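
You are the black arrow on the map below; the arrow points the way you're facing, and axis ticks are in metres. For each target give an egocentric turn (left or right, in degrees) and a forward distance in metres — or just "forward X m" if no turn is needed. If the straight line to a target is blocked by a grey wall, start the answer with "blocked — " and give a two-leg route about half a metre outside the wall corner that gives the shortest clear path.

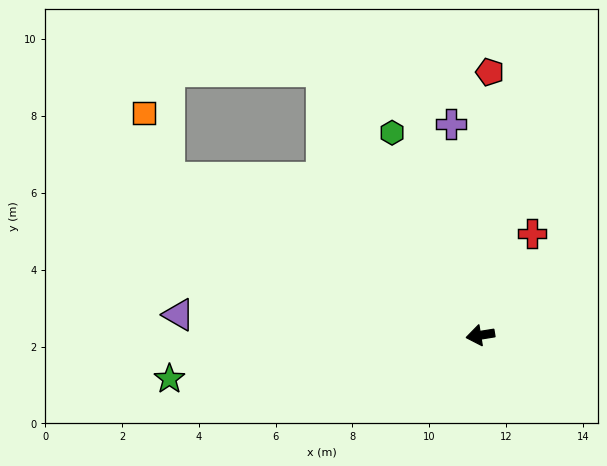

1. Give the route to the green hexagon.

turn right 76°, forward 5.8 m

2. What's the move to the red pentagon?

turn right 101°, forward 6.9 m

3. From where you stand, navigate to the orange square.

blocked — turn right 36°, forward 9.1 m, then turn right 42°, forward 1.8 m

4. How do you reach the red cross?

turn right 126°, forward 3.0 m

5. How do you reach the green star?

forward 8.2 m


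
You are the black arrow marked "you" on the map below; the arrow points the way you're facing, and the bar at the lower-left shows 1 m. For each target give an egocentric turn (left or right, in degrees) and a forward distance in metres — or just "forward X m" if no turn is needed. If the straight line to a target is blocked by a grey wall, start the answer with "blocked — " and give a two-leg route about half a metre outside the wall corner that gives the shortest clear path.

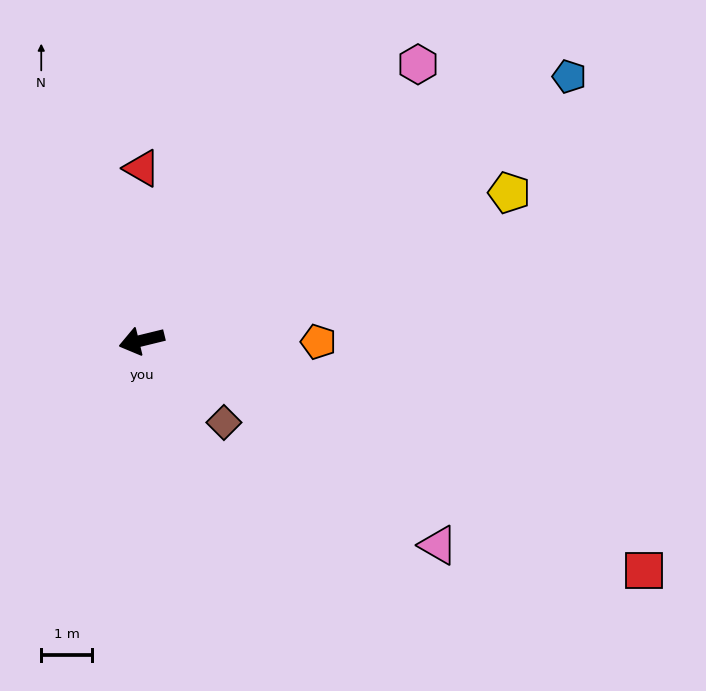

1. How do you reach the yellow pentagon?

turn right 172°, forward 7.8 m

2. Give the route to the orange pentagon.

turn left 166°, forward 3.5 m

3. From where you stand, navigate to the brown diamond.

turn left 121°, forward 2.3 m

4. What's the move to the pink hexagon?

turn right 149°, forward 7.7 m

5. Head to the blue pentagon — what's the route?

turn right 162°, forward 9.9 m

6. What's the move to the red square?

turn left 142°, forward 10.9 m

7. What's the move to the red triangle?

turn right 104°, forward 3.4 m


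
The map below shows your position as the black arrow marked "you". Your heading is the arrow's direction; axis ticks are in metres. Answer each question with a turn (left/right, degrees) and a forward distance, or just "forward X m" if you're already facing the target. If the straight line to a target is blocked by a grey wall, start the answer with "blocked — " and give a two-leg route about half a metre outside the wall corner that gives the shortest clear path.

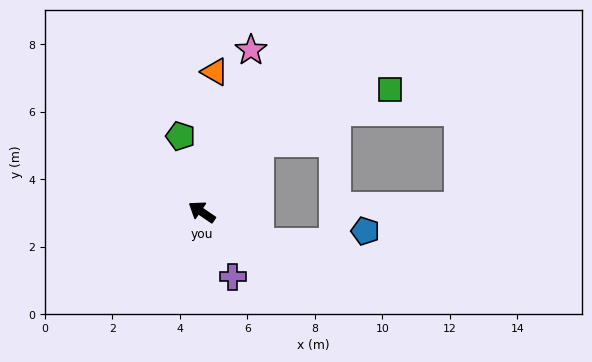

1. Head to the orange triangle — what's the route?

turn right 61°, forward 4.2 m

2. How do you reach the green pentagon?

turn right 40°, forward 2.3 m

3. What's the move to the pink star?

turn right 73°, forward 5.0 m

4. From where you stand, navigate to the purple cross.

turn left 150°, forward 2.1 m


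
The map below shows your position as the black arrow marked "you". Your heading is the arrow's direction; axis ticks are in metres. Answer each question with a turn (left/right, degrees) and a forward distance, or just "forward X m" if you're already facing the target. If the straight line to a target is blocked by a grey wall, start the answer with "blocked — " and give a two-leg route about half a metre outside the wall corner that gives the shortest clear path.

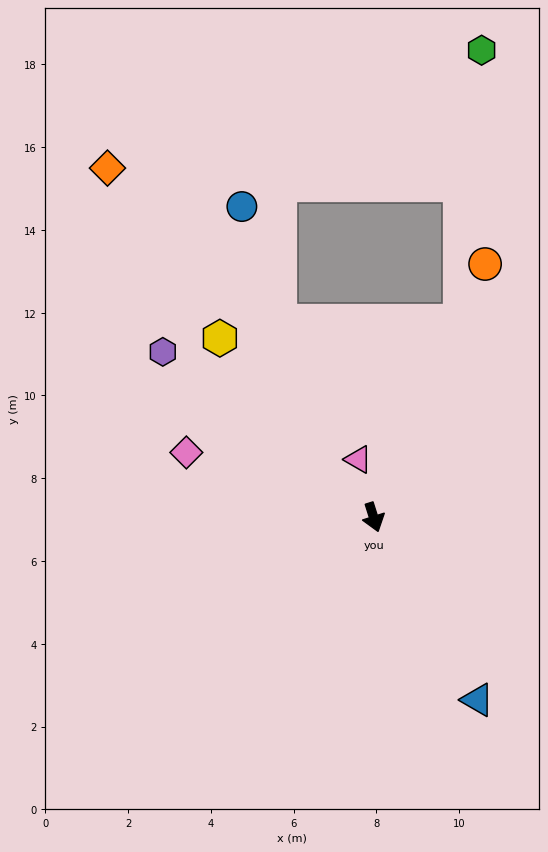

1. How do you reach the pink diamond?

turn right 127°, forward 4.8 m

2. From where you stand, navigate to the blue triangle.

turn left 12°, forward 5.1 m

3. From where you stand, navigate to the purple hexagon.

turn right 146°, forward 6.5 m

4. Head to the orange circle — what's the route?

turn left 139°, forward 6.7 m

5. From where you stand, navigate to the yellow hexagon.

turn right 157°, forward 5.7 m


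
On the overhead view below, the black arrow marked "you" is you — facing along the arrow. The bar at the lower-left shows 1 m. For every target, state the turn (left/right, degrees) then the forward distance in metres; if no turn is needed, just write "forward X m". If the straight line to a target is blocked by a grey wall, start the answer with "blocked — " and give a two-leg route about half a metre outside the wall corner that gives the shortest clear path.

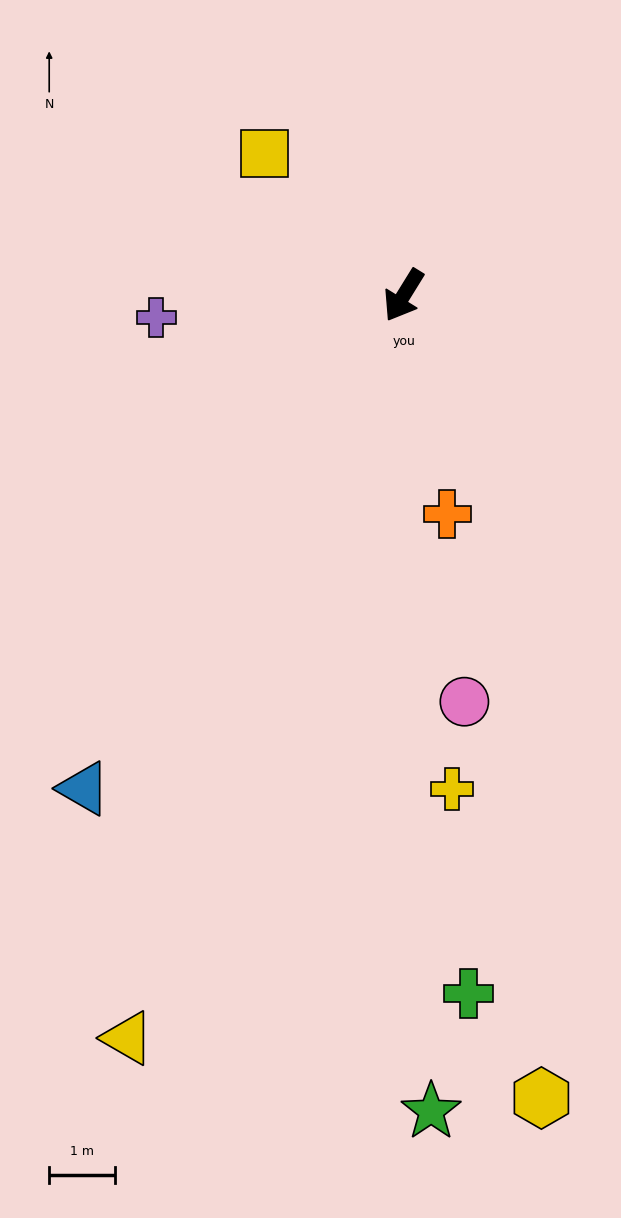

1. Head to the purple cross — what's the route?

turn right 53°, forward 3.8 m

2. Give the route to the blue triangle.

forward 9.0 m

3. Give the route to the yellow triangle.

turn left 11°, forward 12.1 m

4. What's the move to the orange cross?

turn left 43°, forward 3.4 m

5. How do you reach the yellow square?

turn right 104°, forward 3.0 m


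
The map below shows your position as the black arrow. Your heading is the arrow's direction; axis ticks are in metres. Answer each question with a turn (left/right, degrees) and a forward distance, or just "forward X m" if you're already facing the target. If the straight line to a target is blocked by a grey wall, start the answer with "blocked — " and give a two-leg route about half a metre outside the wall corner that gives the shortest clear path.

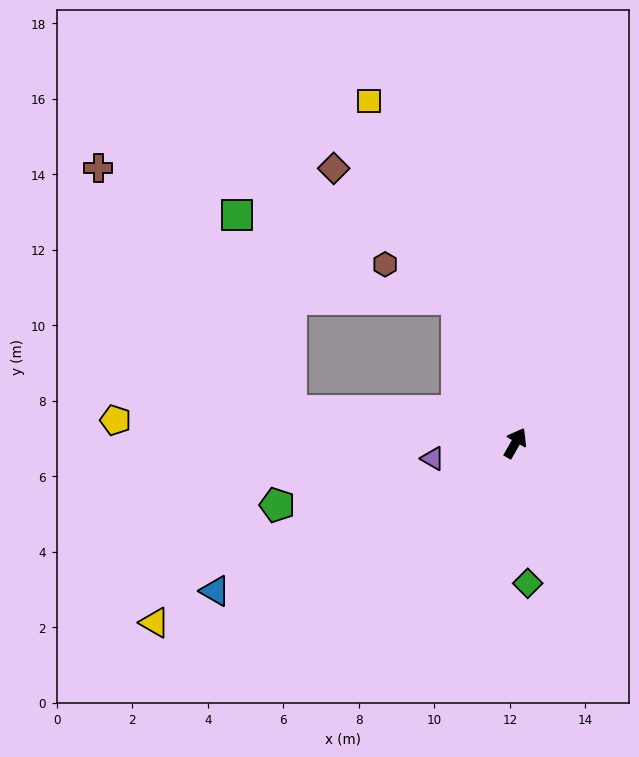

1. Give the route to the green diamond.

turn right 145°, forward 3.7 m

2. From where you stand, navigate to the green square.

blocked — turn left 112°, forward 6.0 m, then turn right 67°, forward 5.4 m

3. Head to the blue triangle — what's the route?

turn left 146°, forward 8.9 m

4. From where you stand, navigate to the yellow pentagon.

turn left 117°, forward 10.6 m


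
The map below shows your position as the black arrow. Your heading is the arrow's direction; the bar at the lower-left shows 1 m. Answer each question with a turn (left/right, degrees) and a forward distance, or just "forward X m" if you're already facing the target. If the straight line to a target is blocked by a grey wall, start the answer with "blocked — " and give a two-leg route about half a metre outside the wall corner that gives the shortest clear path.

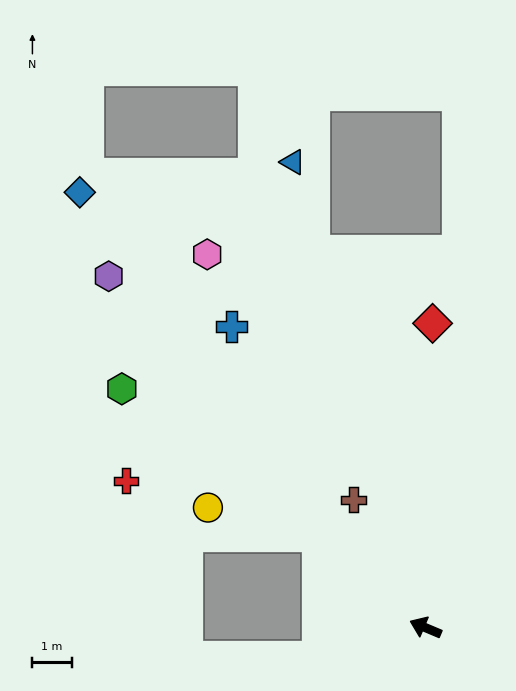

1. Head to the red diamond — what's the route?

turn right 68°, forward 7.8 m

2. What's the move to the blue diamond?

turn right 29°, forward 14.2 m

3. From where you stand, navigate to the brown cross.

turn right 38°, forward 3.8 m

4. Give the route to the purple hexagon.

turn right 25°, forward 12.1 m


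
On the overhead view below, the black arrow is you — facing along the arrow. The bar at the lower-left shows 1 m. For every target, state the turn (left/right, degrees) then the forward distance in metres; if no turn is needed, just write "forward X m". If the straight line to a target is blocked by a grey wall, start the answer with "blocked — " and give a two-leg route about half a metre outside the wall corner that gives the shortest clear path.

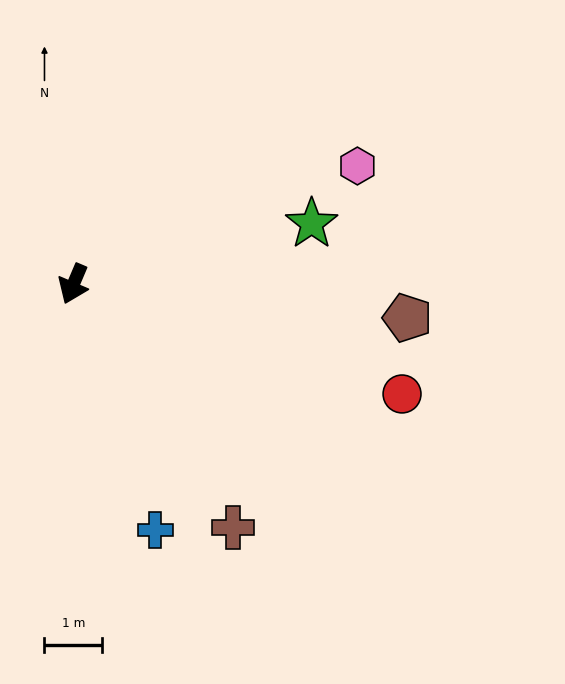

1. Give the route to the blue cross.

turn left 41°, forward 4.5 m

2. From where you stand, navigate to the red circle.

turn left 95°, forward 6.0 m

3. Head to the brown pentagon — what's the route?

turn left 107°, forward 5.8 m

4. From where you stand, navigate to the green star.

turn left 127°, forward 4.2 m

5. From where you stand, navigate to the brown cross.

turn left 56°, forward 5.0 m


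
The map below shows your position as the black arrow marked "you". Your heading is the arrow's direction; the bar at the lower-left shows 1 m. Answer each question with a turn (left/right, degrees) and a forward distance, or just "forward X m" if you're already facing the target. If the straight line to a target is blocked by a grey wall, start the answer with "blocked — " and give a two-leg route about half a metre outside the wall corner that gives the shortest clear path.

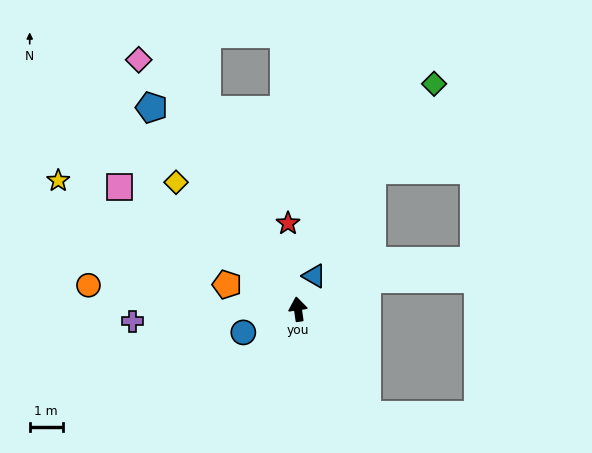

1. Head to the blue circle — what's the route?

turn left 105°, forward 1.8 m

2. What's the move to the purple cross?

turn left 86°, forward 5.0 m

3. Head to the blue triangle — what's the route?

turn right 34°, forward 1.1 m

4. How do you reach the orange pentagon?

turn left 63°, forward 2.3 m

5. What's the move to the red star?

forward 2.6 m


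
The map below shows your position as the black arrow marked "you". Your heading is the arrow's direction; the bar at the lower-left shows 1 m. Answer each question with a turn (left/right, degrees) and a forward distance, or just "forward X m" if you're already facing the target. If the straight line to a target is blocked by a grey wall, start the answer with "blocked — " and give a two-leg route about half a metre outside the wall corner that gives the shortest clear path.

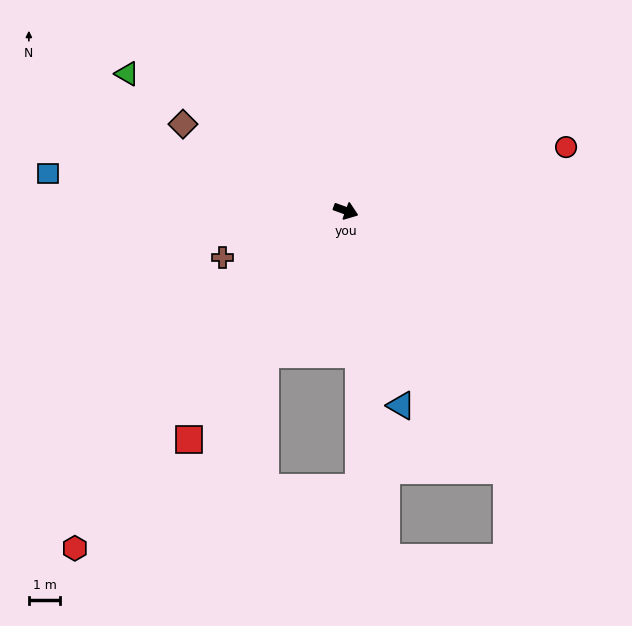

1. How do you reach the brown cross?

turn right 139°, forward 4.2 m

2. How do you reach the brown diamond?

turn left 172°, forward 5.8 m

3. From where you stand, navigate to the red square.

turn right 104°, forward 8.8 m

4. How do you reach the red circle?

turn left 36°, forward 7.3 m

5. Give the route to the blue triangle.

turn right 54°, forward 6.4 m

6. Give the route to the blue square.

turn right 167°, forward 9.5 m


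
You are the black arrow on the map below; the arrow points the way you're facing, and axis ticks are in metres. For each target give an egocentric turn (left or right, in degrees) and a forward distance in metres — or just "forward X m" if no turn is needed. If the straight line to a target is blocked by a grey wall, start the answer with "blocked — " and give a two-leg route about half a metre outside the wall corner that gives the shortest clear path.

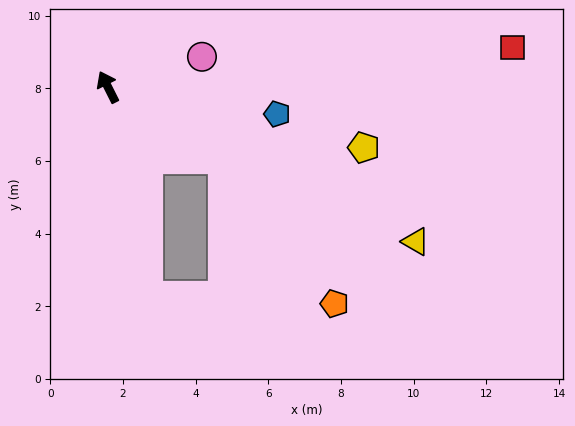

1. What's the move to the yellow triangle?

turn right 143°, forward 9.5 m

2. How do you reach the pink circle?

turn right 99°, forward 2.7 m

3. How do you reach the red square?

turn right 111°, forward 11.2 m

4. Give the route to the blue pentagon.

turn right 126°, forward 4.7 m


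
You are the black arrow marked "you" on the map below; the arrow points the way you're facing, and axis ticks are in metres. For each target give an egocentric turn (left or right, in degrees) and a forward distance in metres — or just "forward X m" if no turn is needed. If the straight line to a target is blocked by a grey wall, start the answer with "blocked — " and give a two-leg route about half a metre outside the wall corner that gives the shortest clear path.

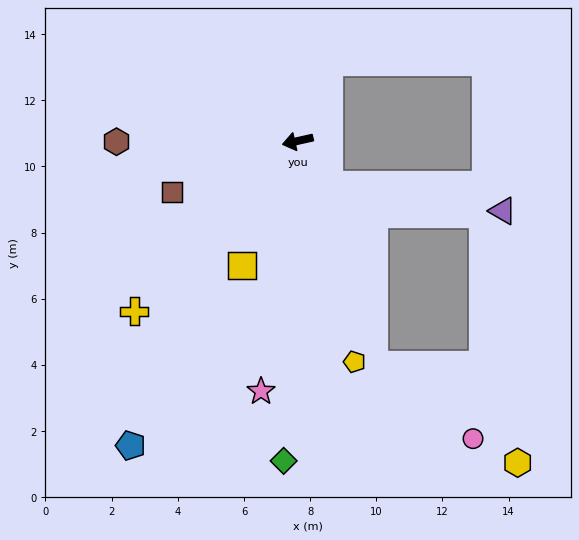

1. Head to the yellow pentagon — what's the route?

turn left 92°, forward 6.9 m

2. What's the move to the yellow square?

turn left 53°, forward 4.1 m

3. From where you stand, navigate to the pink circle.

blocked — turn left 96°, forward 7.2 m, then turn left 35°, forward 3.7 m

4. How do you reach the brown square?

turn left 9°, forward 4.1 m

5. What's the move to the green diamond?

turn left 75°, forward 9.7 m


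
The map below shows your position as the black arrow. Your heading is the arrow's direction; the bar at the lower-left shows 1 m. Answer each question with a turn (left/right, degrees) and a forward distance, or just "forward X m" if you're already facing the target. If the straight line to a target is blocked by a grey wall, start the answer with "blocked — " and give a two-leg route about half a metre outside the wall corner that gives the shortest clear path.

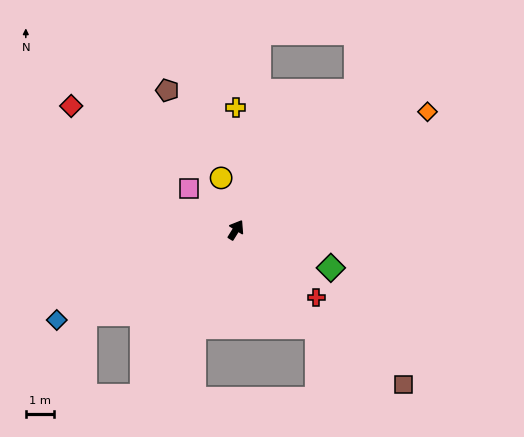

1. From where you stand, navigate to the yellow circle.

turn left 48°, forward 1.9 m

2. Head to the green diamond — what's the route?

turn right 80°, forward 3.7 m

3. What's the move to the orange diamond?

turn right 26°, forward 8.1 m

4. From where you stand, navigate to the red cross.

turn right 98°, forward 3.8 m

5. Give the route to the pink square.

turn left 80°, forward 2.3 m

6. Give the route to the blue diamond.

turn left 149°, forward 7.2 m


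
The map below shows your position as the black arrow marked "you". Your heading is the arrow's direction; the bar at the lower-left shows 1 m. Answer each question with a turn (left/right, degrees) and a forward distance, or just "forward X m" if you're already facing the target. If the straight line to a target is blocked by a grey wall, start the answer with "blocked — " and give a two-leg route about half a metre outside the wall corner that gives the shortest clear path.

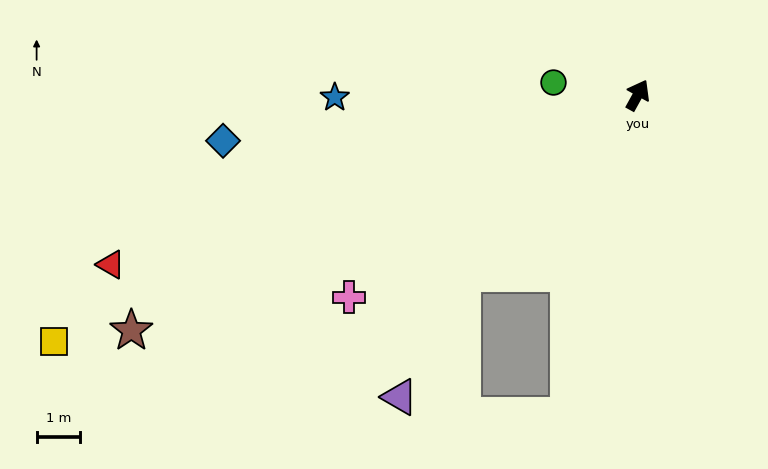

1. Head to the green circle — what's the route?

turn left 110°, forward 2.0 m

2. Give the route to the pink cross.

turn left 154°, forward 8.1 m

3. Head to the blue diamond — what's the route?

turn left 125°, forward 9.6 m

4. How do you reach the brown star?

turn left 144°, forward 12.8 m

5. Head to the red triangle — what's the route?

turn left 137°, forward 12.7 m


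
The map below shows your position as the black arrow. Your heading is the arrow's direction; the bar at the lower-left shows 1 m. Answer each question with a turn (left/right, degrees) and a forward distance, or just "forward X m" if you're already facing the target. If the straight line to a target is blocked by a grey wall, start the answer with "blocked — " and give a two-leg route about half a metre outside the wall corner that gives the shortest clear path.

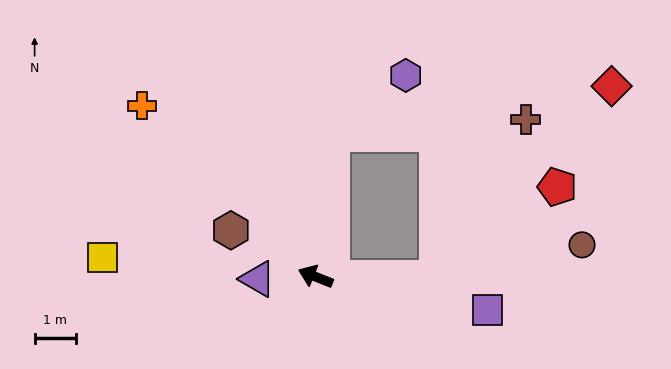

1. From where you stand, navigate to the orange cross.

turn right 23°, forward 5.9 m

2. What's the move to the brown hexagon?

turn right 7°, forward 2.3 m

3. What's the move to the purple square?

turn right 169°, forward 4.3 m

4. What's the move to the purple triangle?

turn left 24°, forward 1.4 m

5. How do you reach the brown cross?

blocked — turn right 159°, forward 2.9 m, then turn left 61°, forward 4.4 m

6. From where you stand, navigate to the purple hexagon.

blocked — turn right 75°, forward 3.5 m, then turn right 44°, forward 2.3 m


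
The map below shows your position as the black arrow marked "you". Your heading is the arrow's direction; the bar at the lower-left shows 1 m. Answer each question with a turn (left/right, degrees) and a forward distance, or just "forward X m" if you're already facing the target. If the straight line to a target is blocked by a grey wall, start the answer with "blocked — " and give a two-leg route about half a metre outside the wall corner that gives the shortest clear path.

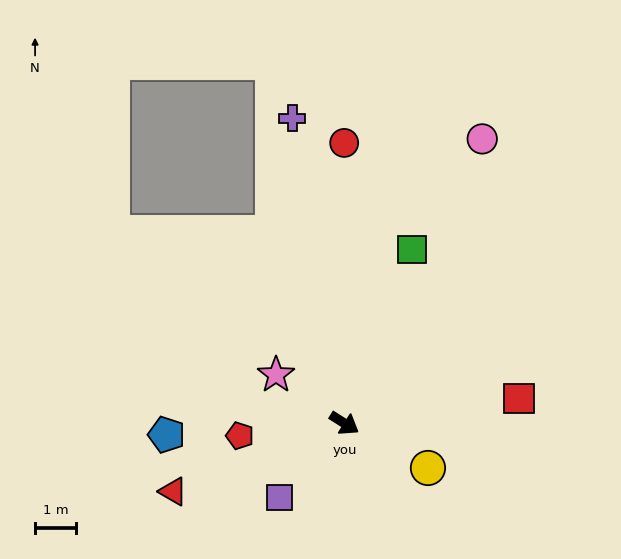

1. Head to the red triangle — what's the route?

turn right 126°, forward 4.5 m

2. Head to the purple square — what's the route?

turn right 99°, forward 2.4 m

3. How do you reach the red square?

turn left 40°, forward 4.3 m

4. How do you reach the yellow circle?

turn left 4°, forward 2.3 m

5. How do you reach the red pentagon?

turn right 141°, forward 2.6 m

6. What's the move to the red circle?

turn left 122°, forward 6.9 m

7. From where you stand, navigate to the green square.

turn left 101°, forward 4.6 m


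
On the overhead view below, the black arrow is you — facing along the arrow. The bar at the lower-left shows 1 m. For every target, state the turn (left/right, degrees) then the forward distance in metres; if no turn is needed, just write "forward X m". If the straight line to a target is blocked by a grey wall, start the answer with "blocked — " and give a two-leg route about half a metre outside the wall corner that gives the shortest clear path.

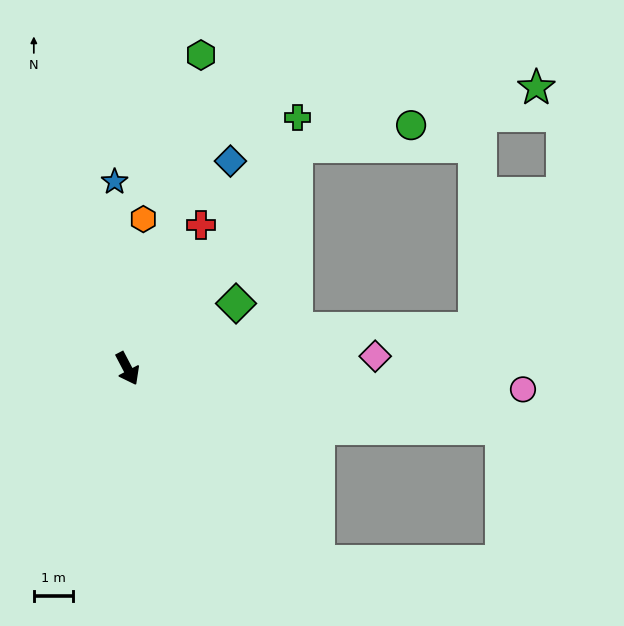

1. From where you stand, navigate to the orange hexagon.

turn left 146°, forward 3.8 m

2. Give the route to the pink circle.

turn left 59°, forward 10.1 m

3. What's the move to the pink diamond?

turn left 65°, forward 6.3 m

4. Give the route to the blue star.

turn left 156°, forward 4.8 m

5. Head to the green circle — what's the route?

blocked — turn left 115°, forward 7.1 m, then turn right 42°, forward 3.0 m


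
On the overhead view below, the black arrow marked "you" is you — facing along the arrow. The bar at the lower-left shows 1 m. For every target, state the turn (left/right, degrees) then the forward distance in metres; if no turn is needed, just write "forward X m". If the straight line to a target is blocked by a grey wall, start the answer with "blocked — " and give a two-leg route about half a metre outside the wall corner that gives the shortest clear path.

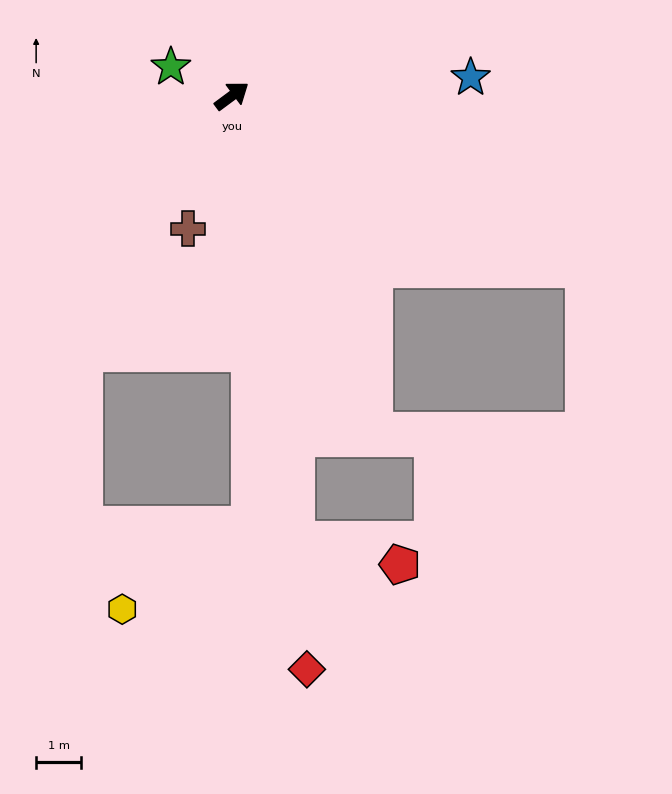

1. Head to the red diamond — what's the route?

turn right 119°, forward 12.9 m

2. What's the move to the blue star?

turn right 32°, forward 5.3 m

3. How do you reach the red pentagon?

blocked — turn right 118°, forward 10.0 m, then turn left 68°, forward 2.4 m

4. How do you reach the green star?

turn left 118°, forward 1.5 m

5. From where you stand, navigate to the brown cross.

turn right 145°, forward 3.1 m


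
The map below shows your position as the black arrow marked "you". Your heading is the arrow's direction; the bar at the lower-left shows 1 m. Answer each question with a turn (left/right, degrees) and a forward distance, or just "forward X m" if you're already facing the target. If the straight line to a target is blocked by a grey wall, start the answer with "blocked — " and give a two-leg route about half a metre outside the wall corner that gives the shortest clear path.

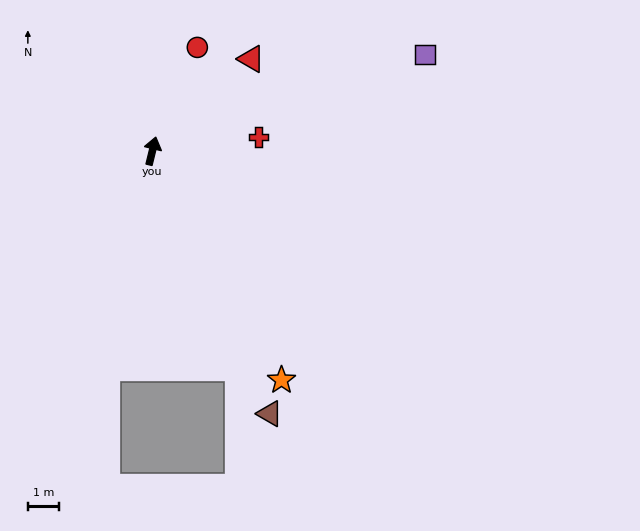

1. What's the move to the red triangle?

turn right 33°, forward 4.3 m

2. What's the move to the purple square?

turn right 57°, forward 9.2 m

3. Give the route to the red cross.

turn right 69°, forward 3.4 m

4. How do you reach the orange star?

turn right 137°, forward 8.3 m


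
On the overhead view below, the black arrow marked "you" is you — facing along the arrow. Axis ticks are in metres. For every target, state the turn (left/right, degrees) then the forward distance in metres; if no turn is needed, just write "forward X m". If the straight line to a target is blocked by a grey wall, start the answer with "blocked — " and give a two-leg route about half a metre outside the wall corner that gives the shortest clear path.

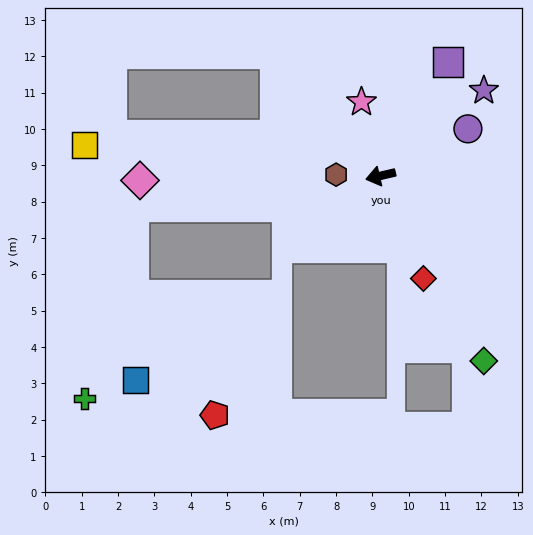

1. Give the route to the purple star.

turn right 154°, forward 3.7 m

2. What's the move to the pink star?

turn right 89°, forward 2.1 m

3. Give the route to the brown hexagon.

turn right 15°, forward 1.2 m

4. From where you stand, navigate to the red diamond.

turn left 99°, forward 3.1 m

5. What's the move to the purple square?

turn right 134°, forward 3.6 m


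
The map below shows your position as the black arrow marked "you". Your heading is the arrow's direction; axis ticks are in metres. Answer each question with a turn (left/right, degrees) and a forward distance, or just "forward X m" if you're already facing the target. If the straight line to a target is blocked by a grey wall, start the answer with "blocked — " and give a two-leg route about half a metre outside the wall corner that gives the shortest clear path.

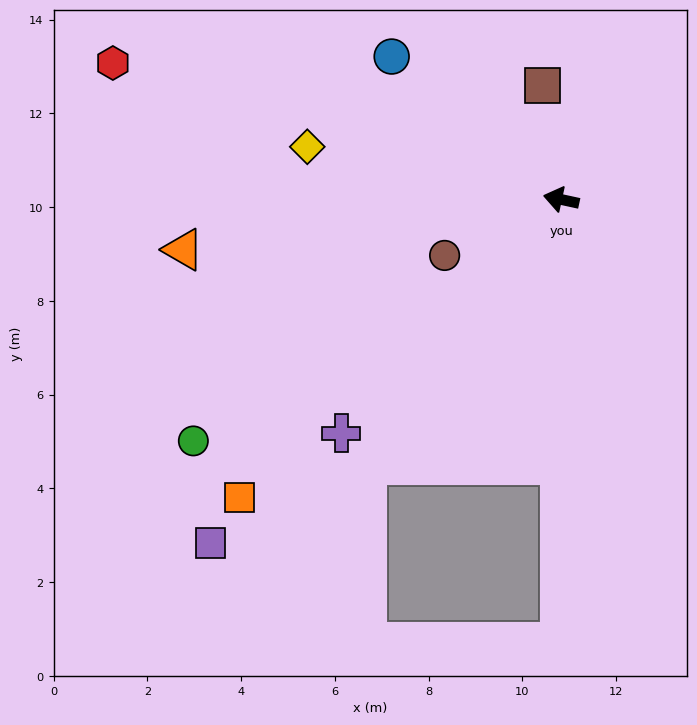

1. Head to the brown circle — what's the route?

turn left 38°, forward 2.8 m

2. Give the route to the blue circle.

turn right 28°, forward 4.7 m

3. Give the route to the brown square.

turn right 68°, forward 2.5 m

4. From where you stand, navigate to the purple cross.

turn left 59°, forward 6.8 m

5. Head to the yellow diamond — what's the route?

forward 5.5 m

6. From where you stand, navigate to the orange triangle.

turn left 20°, forward 8.1 m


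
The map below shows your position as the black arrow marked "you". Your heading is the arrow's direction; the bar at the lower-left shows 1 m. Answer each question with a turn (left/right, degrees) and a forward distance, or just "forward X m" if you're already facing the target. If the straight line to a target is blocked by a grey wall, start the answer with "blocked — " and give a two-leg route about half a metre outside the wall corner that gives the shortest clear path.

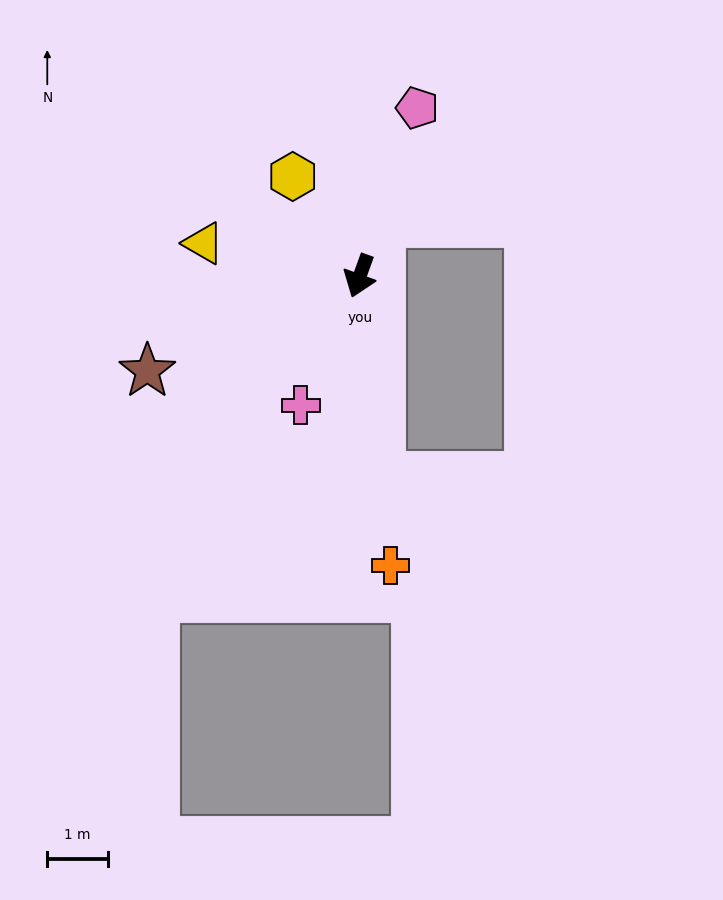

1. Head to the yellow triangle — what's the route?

turn right 82°, forward 2.6 m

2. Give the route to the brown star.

turn right 46°, forward 3.8 m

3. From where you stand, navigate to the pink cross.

turn right 5°, forward 2.3 m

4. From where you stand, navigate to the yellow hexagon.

turn right 126°, forward 2.0 m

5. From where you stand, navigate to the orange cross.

turn left 26°, forward 4.8 m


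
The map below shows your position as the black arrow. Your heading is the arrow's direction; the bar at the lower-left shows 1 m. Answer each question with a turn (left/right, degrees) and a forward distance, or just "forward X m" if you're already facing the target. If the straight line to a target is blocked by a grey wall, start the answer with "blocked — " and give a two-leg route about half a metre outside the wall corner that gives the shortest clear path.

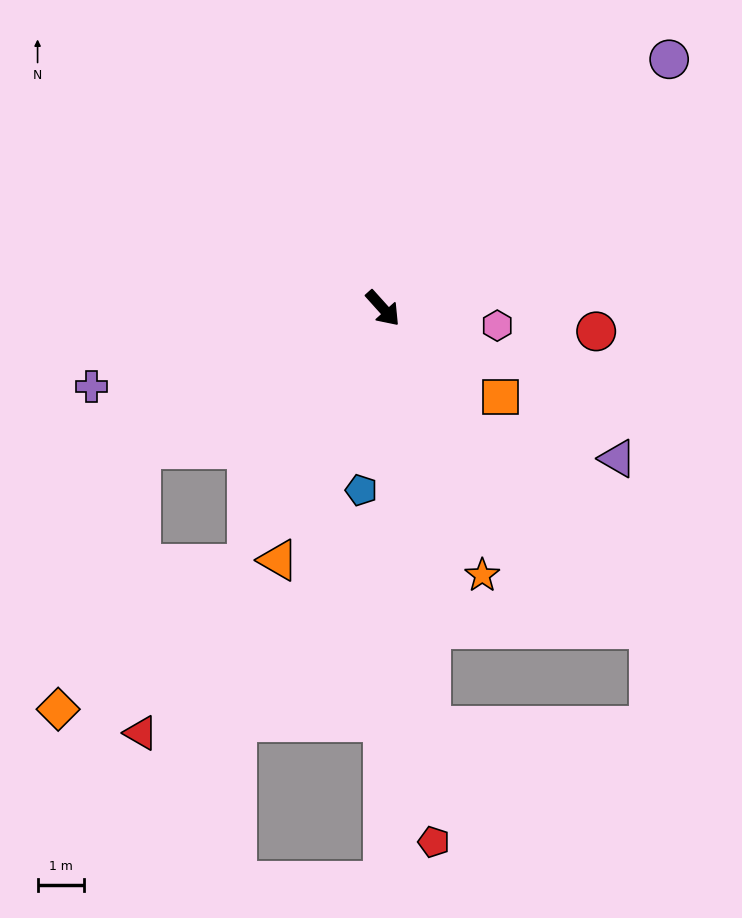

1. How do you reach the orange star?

turn right 22°, forward 6.2 m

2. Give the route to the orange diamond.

blocked — turn right 102°, forward 6.1 m, then turn left 42°, forward 5.9 m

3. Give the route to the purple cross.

turn right 117°, forward 6.5 m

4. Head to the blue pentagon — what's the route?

turn right 49°, forward 4.0 m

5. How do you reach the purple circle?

turn left 89°, forward 8.2 m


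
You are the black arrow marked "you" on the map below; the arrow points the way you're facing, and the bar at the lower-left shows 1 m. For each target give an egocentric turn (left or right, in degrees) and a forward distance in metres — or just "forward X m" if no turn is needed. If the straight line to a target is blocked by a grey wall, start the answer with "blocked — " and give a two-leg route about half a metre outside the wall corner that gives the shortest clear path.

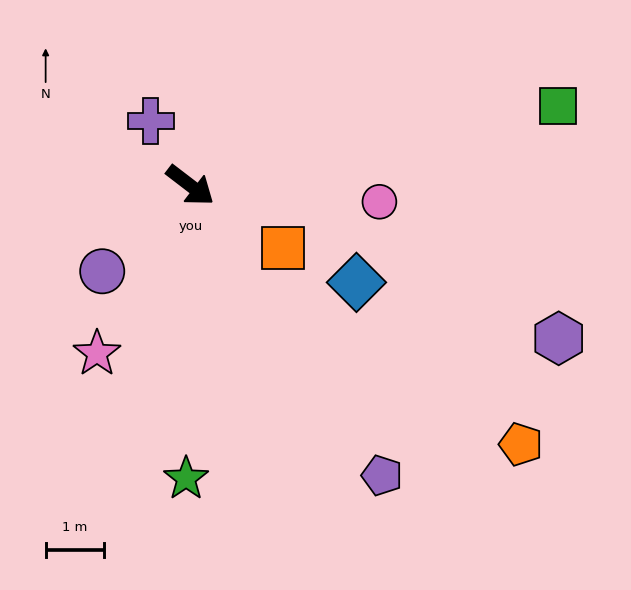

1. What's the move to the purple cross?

turn left 159°, forward 1.3 m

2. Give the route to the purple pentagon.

turn right 19°, forward 5.9 m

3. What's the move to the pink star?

turn right 82°, forward 3.3 m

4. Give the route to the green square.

turn left 50°, forward 6.4 m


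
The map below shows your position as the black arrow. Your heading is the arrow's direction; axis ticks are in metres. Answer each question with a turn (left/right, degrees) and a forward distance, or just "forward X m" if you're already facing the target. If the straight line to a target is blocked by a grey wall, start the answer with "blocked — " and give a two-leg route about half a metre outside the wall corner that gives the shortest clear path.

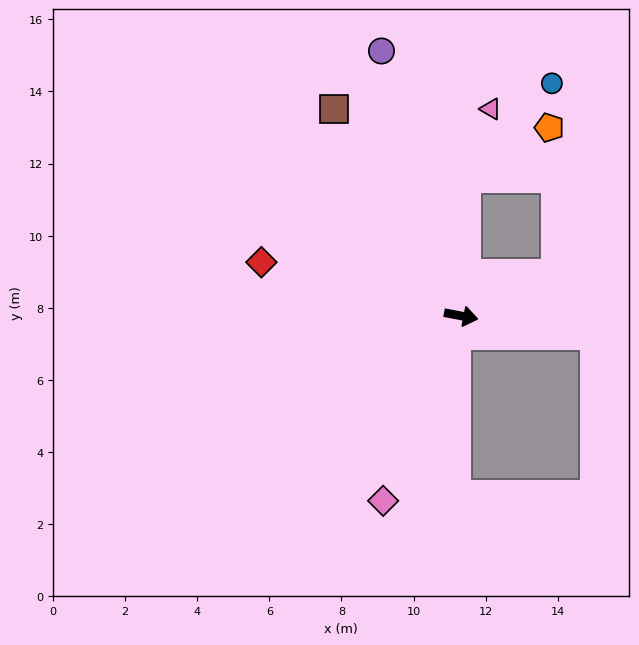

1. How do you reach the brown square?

turn left 132°, forward 6.7 m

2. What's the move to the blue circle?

blocked — turn left 99°, forward 3.8 m, then turn right 41°, forward 3.6 m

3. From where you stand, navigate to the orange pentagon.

blocked — turn left 99°, forward 3.8 m, then turn right 57°, forward 2.7 m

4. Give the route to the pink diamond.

turn right 102°, forward 5.6 m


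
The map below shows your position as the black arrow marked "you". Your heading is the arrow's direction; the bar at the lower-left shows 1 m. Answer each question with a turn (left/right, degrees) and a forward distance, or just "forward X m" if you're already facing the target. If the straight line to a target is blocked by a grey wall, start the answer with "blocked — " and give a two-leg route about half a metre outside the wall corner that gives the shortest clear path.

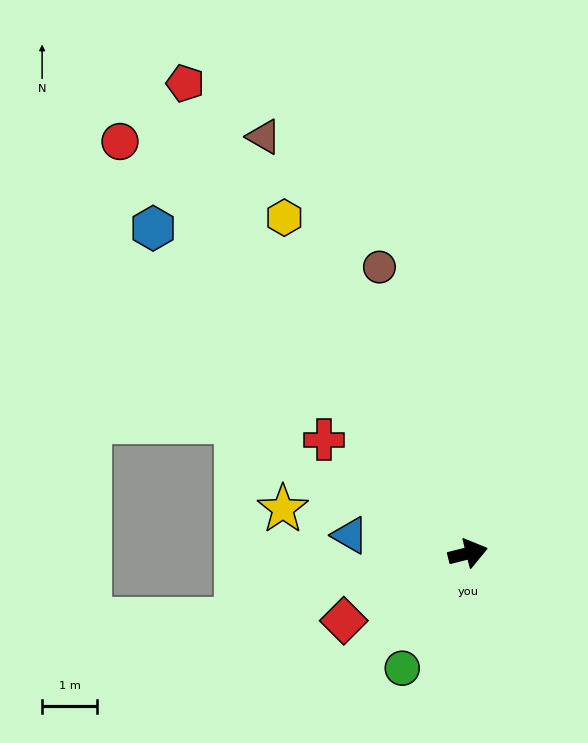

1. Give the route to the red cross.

turn left 128°, forward 3.3 m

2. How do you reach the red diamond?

turn right 166°, forward 2.6 m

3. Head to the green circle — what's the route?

turn right 134°, forward 2.4 m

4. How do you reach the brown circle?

turn left 93°, forward 5.4 m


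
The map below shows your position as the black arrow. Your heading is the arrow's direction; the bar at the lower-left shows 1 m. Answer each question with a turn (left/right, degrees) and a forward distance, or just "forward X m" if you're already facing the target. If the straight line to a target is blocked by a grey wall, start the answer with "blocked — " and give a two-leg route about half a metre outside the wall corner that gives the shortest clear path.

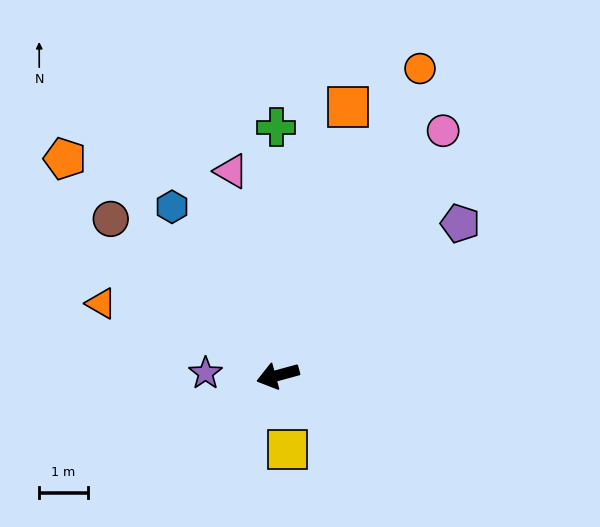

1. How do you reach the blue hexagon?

turn right 73°, forward 4.1 m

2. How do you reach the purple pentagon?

turn right 155°, forward 4.9 m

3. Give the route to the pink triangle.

turn right 92°, forward 4.3 m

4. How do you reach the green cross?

turn right 105°, forward 5.1 m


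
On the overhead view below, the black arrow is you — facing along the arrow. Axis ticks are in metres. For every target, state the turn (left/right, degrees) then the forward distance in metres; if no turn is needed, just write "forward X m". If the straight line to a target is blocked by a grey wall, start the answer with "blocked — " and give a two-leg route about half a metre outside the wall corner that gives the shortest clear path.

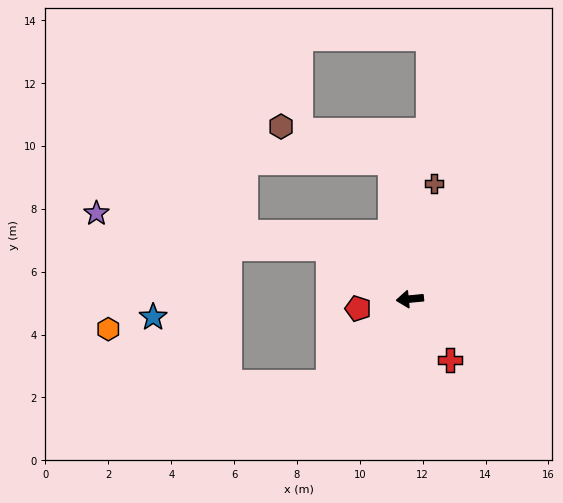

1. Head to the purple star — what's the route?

blocked — turn right 38°, forward 3.0 m, then turn left 24°, forward 7.5 m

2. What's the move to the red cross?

turn left 118°, forward 2.3 m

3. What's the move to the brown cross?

turn right 107°, forward 3.8 m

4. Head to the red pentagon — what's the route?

turn left 5°, forward 1.7 m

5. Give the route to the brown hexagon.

blocked — turn right 88°, forward 4.4 m, then turn left 65°, forward 3.7 m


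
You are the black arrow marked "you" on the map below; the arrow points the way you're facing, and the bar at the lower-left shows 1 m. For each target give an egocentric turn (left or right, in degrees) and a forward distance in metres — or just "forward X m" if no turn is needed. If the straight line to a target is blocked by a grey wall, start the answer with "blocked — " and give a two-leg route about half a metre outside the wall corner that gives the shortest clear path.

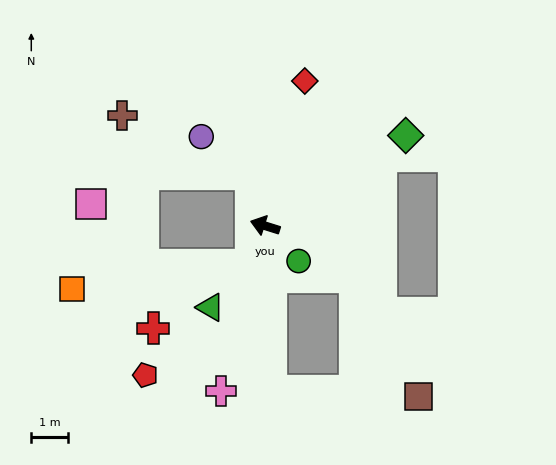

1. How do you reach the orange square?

blocked — turn left 87°, forward 1.1 m, then turn right 62°, forward 4.8 m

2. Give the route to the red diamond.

turn right 88°, forward 4.0 m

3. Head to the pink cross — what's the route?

turn left 93°, forward 4.6 m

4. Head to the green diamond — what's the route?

turn right 130°, forward 4.5 m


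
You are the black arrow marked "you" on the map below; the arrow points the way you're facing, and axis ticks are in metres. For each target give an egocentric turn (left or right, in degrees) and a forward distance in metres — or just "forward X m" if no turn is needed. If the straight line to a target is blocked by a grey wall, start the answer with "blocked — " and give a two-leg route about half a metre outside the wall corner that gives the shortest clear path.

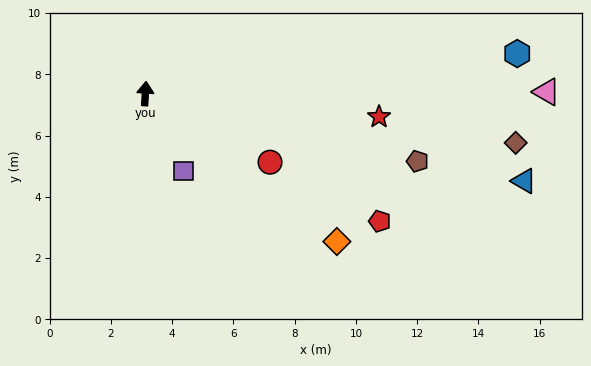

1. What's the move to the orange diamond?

turn right 124°, forward 7.9 m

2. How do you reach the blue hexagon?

turn right 80°, forward 12.2 m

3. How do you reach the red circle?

turn right 115°, forward 4.6 m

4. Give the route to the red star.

turn right 92°, forward 7.7 m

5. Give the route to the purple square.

turn right 150°, forward 2.8 m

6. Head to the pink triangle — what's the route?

turn right 86°, forward 13.1 m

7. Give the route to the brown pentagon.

turn right 101°, forward 9.2 m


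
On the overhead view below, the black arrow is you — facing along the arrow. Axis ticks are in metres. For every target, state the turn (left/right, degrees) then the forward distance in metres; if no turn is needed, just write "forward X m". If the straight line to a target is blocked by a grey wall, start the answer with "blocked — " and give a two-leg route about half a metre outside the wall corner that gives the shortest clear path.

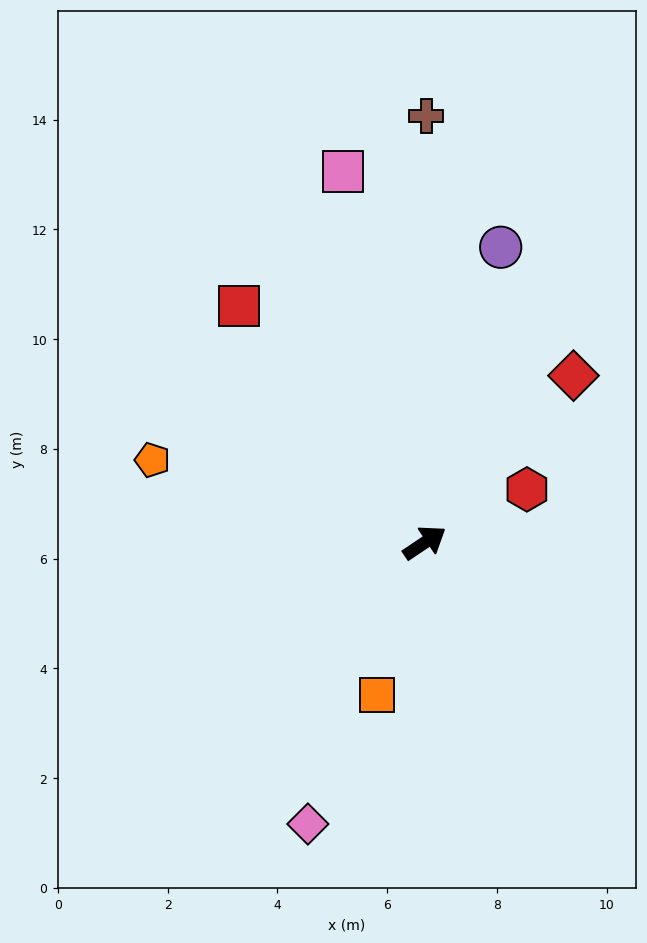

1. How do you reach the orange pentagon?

turn left 129°, forward 5.2 m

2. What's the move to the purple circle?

turn left 42°, forward 5.6 m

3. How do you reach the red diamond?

turn left 14°, forward 4.1 m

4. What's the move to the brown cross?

turn left 56°, forward 7.8 m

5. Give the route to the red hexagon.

turn right 6°, forward 2.1 m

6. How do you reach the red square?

turn left 94°, forward 5.5 m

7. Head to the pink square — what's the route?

turn left 69°, forward 6.9 m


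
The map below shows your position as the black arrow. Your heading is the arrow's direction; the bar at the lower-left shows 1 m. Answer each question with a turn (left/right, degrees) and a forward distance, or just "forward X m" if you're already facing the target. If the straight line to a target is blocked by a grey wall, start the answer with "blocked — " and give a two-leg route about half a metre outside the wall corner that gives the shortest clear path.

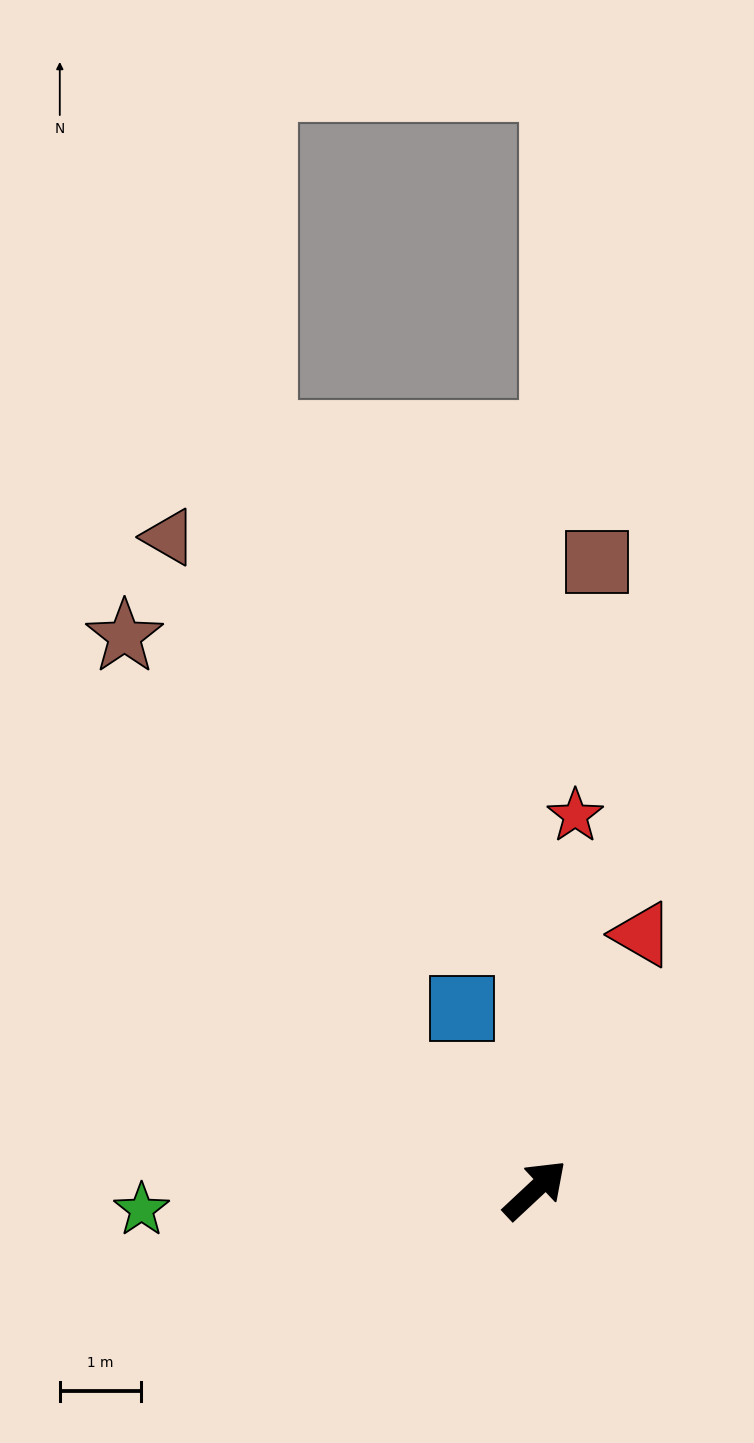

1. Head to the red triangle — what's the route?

turn left 24°, forward 3.4 m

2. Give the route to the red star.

turn left 41°, forward 4.6 m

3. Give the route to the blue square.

turn left 69°, forward 2.4 m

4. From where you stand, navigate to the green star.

turn left 140°, forward 4.8 m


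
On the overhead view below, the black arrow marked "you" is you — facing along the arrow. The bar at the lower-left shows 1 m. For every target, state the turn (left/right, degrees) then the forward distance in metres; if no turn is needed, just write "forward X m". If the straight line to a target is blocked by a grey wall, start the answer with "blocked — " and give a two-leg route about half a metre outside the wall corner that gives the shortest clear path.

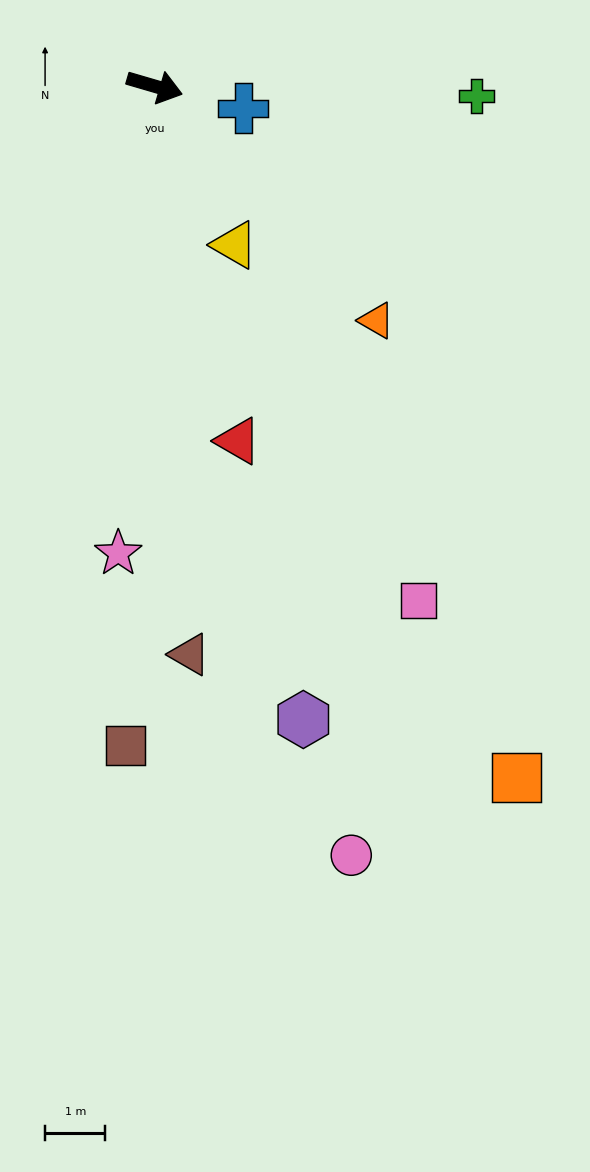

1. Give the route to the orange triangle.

turn right 30°, forward 5.3 m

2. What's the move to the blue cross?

turn left 2°, forward 1.5 m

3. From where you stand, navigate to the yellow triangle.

turn right 47°, forward 2.9 m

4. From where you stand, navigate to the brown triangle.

turn right 70°, forward 9.4 m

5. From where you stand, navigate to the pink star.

turn right 78°, forward 7.8 m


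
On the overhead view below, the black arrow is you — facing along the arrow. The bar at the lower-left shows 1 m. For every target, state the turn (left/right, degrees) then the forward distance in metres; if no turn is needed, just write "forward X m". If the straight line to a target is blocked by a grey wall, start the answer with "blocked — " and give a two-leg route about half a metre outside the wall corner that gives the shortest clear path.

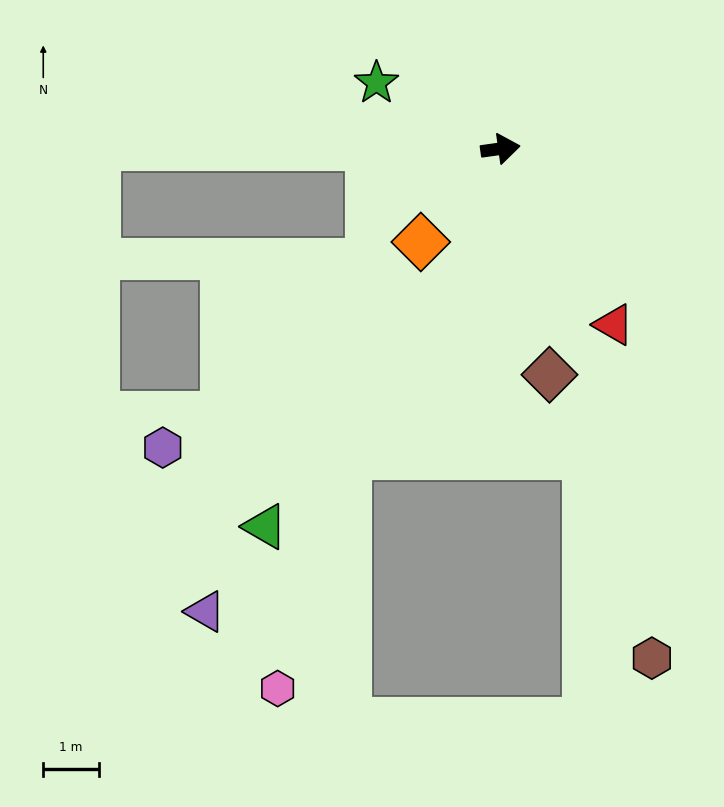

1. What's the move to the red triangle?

turn right 65°, forward 3.7 m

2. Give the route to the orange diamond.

turn right 138°, forward 2.2 m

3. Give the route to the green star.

turn left 144°, forward 2.5 m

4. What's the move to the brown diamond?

turn right 86°, forward 4.1 m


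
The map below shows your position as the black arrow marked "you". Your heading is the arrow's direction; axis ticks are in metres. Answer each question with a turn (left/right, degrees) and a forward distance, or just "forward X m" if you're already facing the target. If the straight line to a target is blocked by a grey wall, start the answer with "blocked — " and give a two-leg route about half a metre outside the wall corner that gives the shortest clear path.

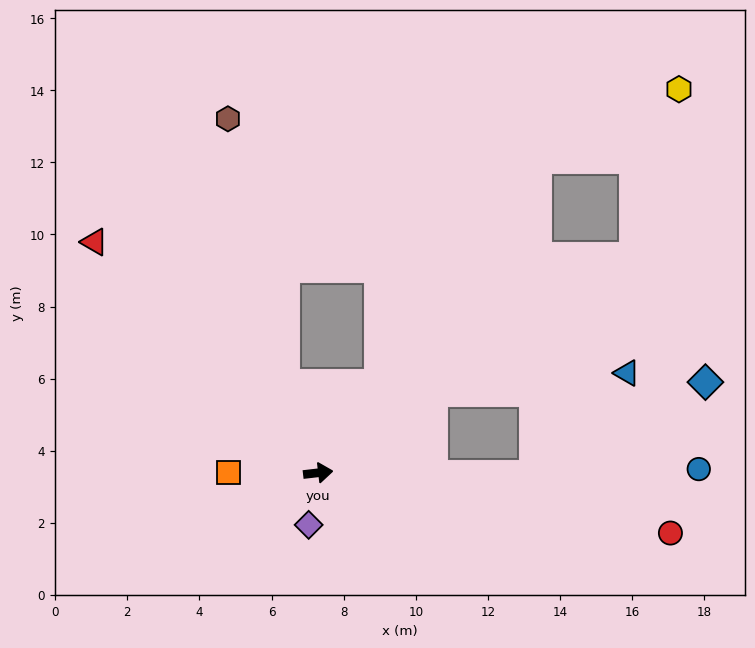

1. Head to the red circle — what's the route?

turn right 16°, forward 9.9 m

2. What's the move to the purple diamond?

turn right 107°, forward 1.5 m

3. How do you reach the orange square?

turn left 173°, forward 2.5 m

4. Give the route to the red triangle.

turn left 128°, forward 8.9 m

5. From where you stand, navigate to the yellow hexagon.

blocked — turn left 49°, forward 10.6 m, then turn right 30°, forward 4.4 m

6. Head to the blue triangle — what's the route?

blocked — turn left 29°, forward 3.9 m, then turn right 30°, forward 5.4 m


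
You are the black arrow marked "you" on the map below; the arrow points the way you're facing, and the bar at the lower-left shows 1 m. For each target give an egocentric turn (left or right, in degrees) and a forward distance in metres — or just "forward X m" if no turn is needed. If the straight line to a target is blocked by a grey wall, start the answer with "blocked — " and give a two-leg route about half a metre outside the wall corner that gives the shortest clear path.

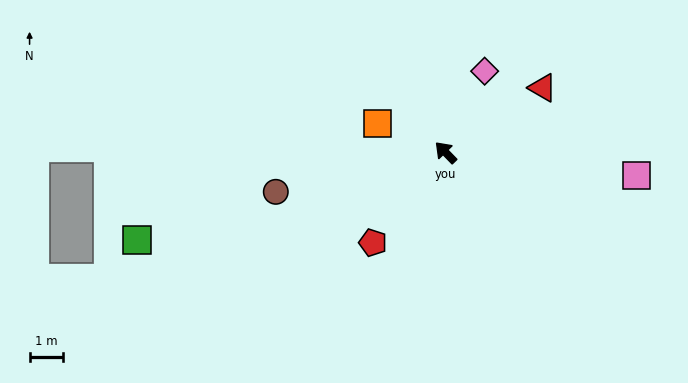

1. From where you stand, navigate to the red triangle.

turn right 100°, forward 3.5 m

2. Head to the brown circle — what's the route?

turn left 59°, forward 5.2 m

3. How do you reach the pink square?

turn right 141°, forward 5.7 m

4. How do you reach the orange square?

turn left 23°, forward 2.2 m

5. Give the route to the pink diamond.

turn right 70°, forward 2.7 m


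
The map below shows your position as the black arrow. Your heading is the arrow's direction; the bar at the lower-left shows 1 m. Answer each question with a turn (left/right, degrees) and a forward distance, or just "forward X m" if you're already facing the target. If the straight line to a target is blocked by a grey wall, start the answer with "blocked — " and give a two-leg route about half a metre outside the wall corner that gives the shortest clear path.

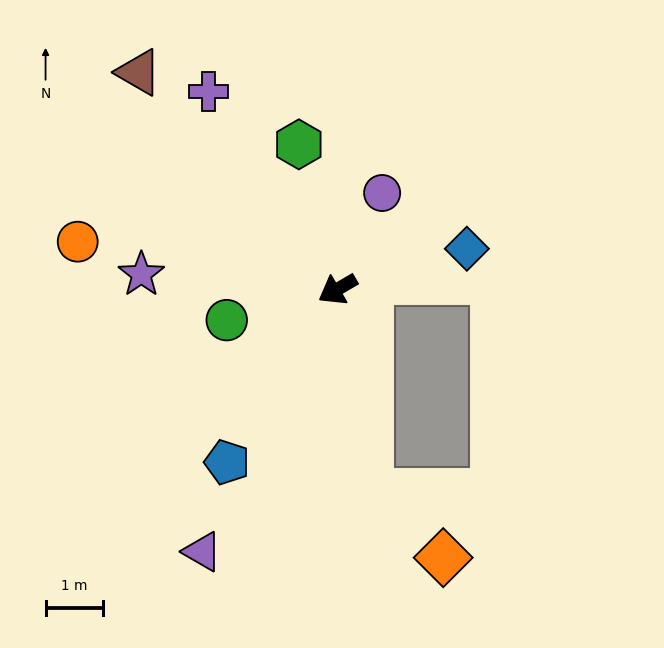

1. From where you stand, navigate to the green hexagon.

turn right 105°, forward 2.6 m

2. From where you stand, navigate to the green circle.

turn right 15°, forward 2.0 m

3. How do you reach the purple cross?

turn right 87°, forward 4.1 m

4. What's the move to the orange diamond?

blocked — turn left 68°, forward 3.6 m, then turn left 41°, forward 1.7 m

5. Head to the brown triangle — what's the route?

turn right 78°, forward 5.1 m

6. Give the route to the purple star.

turn right 35°, forward 3.4 m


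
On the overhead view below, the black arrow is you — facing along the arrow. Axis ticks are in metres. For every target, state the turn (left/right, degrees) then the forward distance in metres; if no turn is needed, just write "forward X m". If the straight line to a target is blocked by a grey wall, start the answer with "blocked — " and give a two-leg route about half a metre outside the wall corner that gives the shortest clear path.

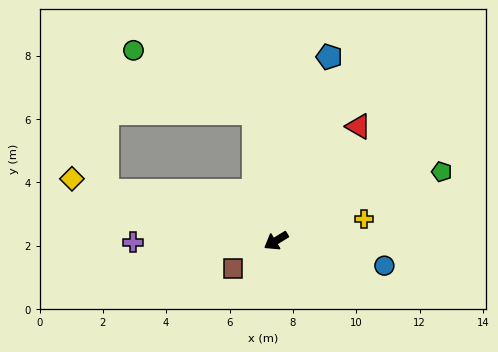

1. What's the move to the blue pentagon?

turn right 138°, forward 6.0 m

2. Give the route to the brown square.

forward 1.6 m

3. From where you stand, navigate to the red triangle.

turn right 157°, forward 4.5 m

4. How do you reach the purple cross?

turn right 31°, forward 4.5 m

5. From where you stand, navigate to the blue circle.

turn left 136°, forward 3.5 m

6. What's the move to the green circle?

blocked — turn right 112°, forward 4.1 m, then turn left 54°, forward 4.3 m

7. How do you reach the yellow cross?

turn left 162°, forward 2.9 m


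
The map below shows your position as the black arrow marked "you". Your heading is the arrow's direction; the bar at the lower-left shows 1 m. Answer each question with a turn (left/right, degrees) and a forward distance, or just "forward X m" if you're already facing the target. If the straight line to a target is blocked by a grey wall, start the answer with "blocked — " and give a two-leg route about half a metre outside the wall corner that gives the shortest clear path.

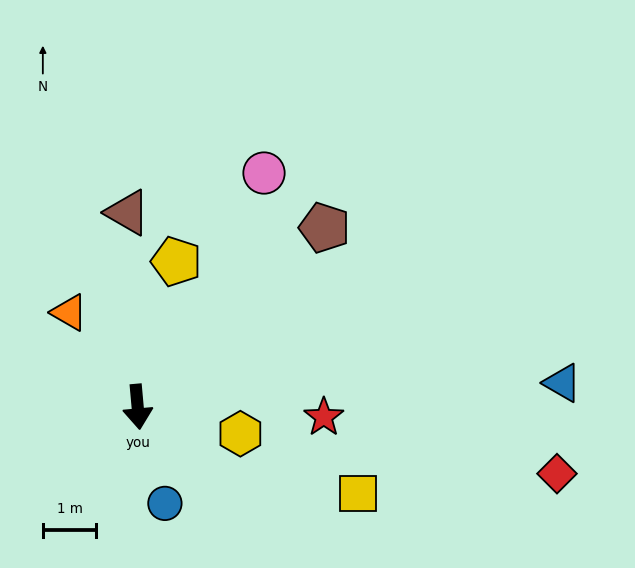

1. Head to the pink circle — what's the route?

turn left 146°, forward 5.0 m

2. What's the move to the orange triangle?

turn right 149°, forward 2.2 m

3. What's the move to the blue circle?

turn left 11°, forward 1.9 m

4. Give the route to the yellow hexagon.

turn left 70°, forward 2.0 m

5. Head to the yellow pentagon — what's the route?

turn left 160°, forward 2.8 m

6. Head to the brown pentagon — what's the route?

turn left 129°, forward 4.9 m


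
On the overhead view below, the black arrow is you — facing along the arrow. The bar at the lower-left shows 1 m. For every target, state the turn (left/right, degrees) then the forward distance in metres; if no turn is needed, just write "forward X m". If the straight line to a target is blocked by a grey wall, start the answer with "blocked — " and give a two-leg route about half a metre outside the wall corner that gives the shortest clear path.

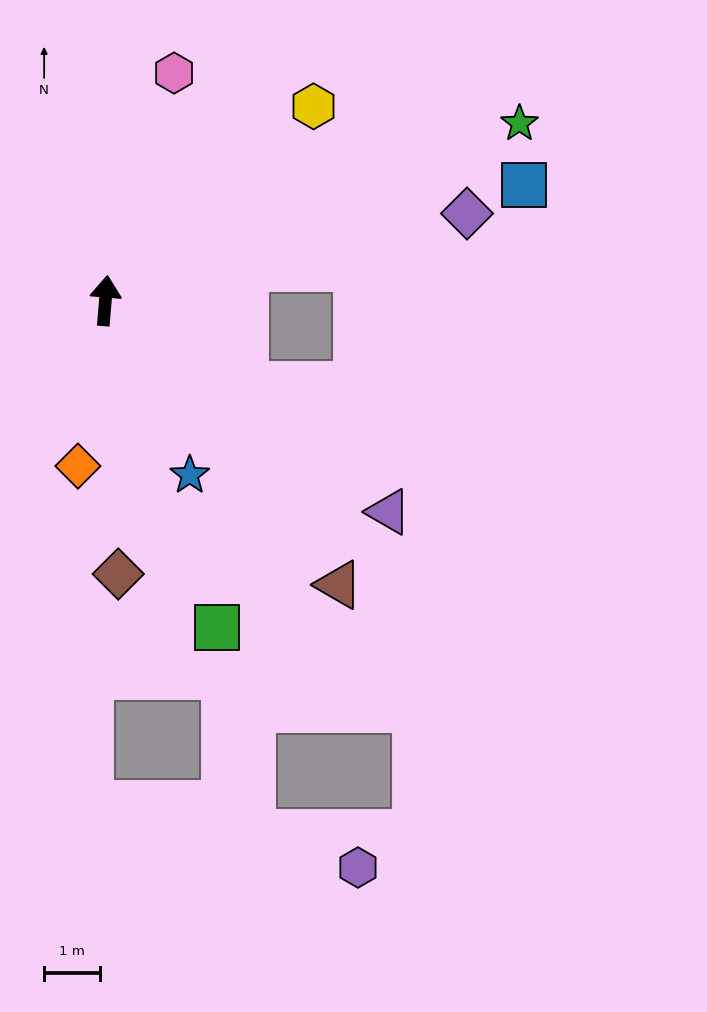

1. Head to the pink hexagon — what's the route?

turn right 12°, forward 4.3 m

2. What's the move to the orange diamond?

turn left 175°, forward 3.0 m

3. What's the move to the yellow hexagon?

turn right 42°, forward 5.1 m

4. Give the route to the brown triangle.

turn right 136°, forward 6.6 m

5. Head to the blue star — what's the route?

turn right 149°, forward 3.5 m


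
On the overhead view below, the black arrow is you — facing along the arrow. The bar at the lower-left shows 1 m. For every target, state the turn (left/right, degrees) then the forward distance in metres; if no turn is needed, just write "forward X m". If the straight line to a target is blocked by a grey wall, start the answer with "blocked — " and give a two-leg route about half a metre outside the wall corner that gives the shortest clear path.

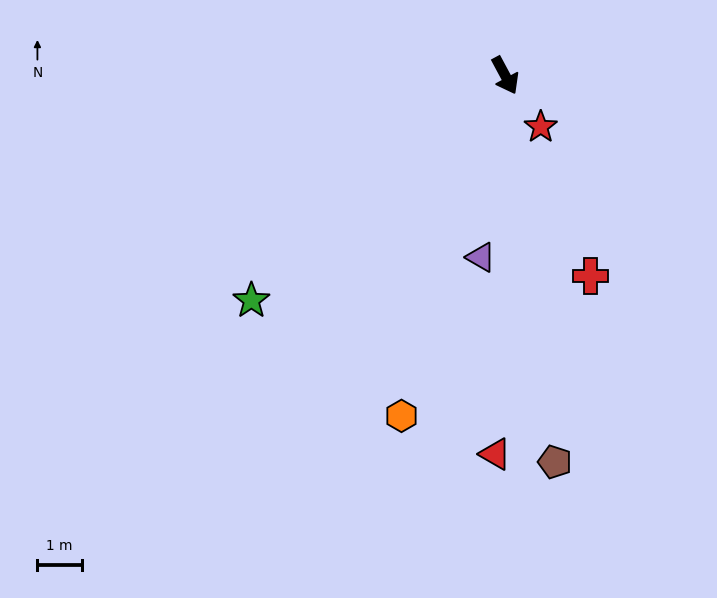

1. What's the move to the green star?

turn right 77°, forward 7.7 m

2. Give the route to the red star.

turn left 6°, forward 1.4 m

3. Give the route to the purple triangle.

turn right 36°, forward 4.1 m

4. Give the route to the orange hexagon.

turn right 45°, forward 8.0 m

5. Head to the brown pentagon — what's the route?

turn right 21°, forward 8.8 m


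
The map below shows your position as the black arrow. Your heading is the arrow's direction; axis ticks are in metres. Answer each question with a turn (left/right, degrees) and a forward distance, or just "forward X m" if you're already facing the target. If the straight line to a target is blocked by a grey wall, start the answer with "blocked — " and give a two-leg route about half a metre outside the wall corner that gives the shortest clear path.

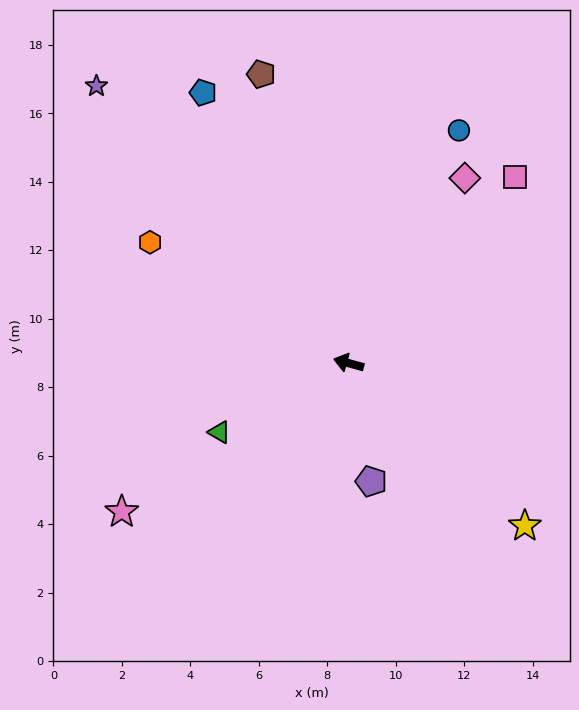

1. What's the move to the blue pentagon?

turn right 46°, forward 9.0 m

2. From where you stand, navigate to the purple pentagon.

turn left 116°, forward 3.5 m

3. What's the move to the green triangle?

turn left 44°, forward 4.3 m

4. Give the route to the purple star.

turn right 32°, forward 10.9 m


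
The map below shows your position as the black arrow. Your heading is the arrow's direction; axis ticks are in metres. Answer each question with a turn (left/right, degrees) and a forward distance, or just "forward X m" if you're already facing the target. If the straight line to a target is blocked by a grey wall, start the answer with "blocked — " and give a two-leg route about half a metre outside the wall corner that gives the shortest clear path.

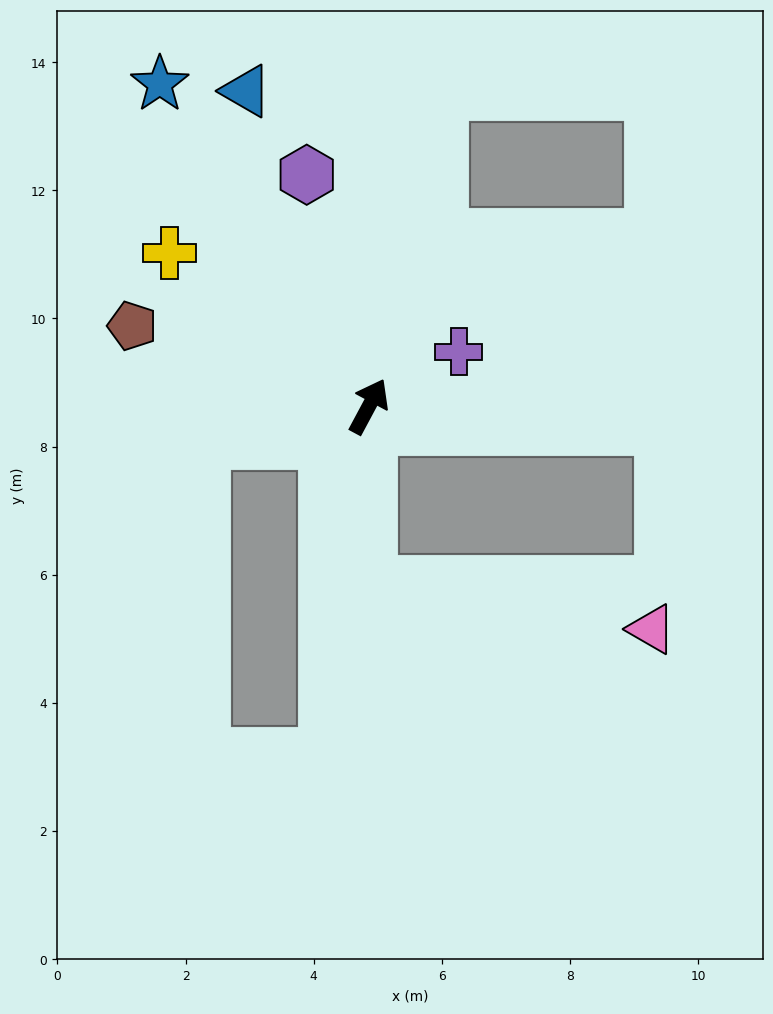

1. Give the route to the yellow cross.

turn left 81°, forward 3.9 m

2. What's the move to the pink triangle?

blocked — turn right 151°, forward 2.8 m, then turn left 80°, forward 4.4 m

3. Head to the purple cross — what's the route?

turn right 31°, forward 1.6 m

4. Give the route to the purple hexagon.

turn left 43°, forward 3.7 m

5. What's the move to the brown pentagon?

turn left 99°, forward 3.9 m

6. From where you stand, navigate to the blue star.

turn left 61°, forward 6.0 m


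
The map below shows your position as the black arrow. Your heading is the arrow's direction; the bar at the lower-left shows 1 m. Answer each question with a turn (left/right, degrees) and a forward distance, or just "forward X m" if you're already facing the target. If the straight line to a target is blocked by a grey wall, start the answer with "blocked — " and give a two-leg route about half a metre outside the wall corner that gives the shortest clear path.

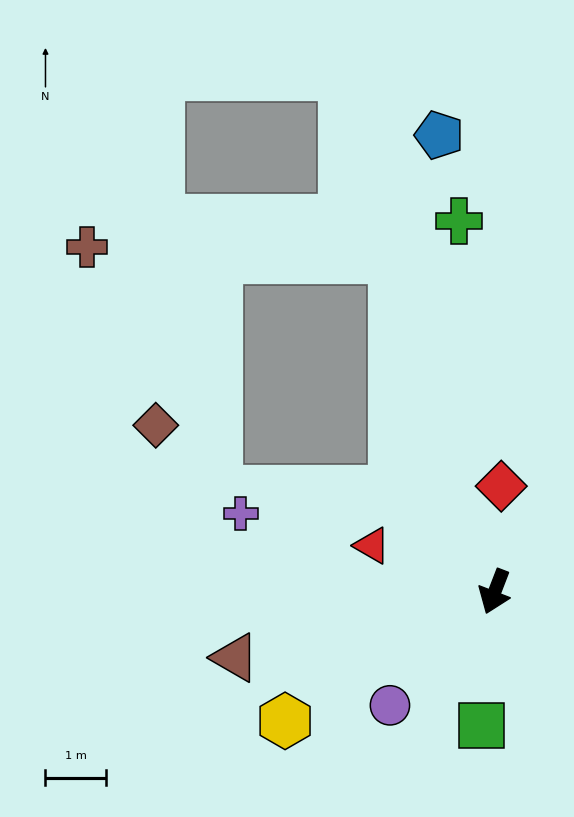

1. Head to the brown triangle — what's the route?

turn right 55°, forward 4.4 m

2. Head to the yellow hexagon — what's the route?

turn right 37°, forward 4.1 m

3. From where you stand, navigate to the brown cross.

blocked — turn right 142°, forward 5.8 m, then turn left 71°, forward 5.1 m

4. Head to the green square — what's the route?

turn left 16°, forward 2.2 m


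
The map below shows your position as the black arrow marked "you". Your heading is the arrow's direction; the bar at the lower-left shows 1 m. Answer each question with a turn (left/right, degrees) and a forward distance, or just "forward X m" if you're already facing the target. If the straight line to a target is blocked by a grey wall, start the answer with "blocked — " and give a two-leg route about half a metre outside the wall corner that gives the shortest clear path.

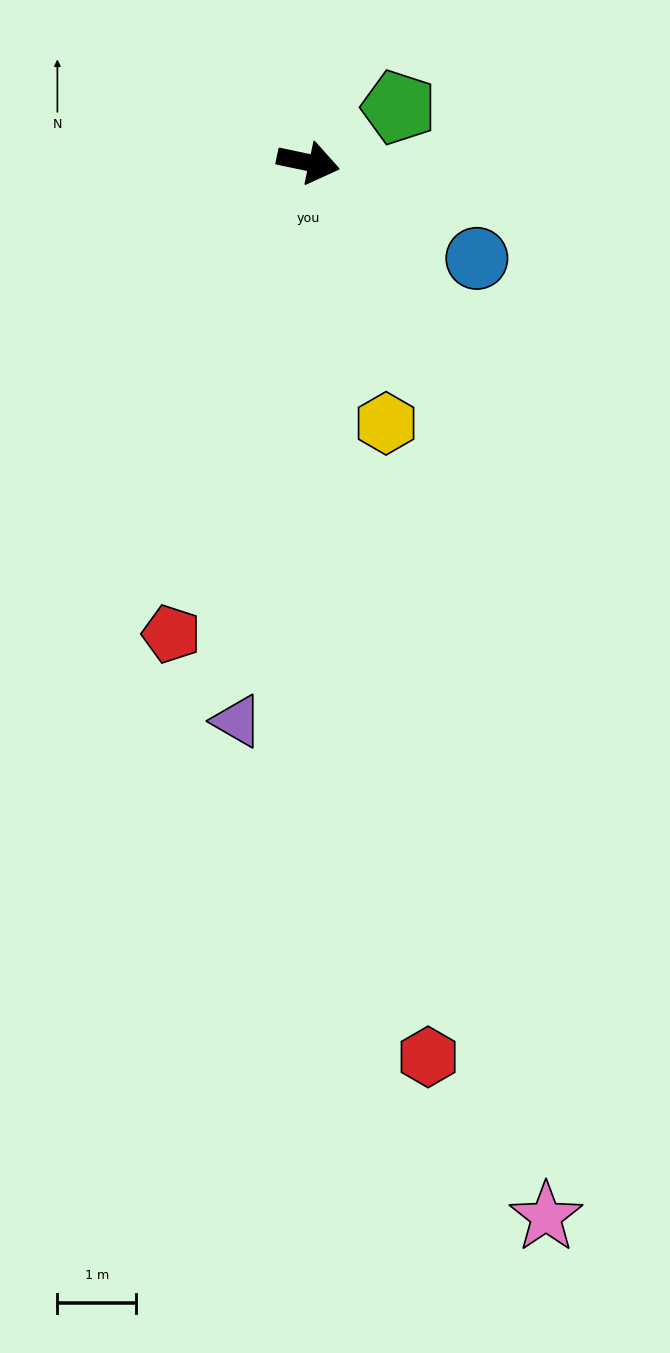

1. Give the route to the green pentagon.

turn left 43°, forward 1.3 m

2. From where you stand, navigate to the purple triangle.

turn right 85°, forward 7.1 m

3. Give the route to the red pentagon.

turn right 94°, forward 6.2 m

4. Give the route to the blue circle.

turn right 18°, forward 2.5 m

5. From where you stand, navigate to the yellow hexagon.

turn right 62°, forward 3.5 m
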